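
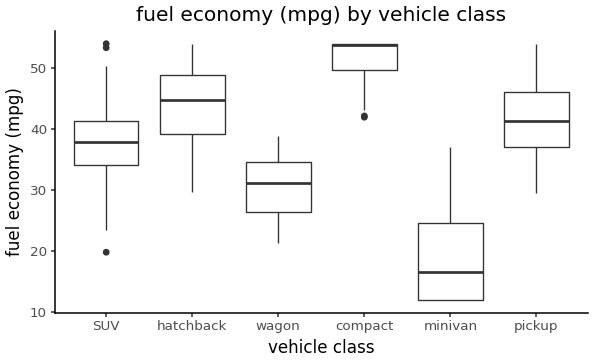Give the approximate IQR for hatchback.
Q3 ≈ 50, Q1 ≈ 40; IQR ≈ 10.

≈ 10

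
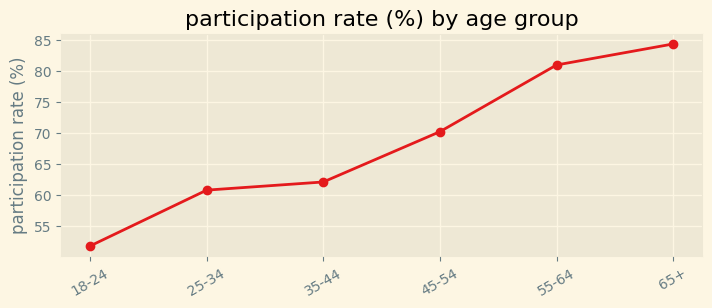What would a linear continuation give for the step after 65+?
≈ 92.5

Last three: 70, 80, 85 → slope ≈ 7.5/step → next ≈ 92.5.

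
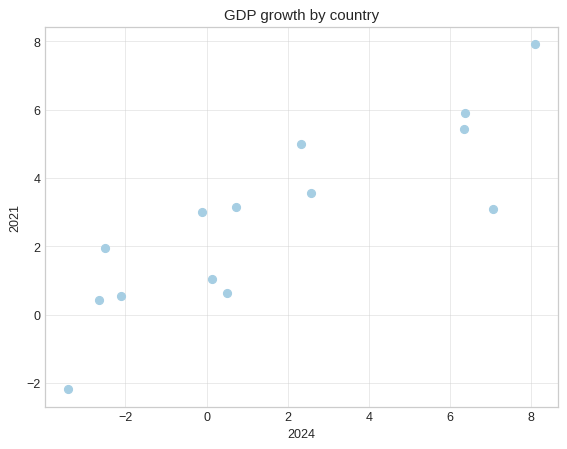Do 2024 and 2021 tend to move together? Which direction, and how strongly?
Points are positively correlated; strong (|r| ≈ 0.9).

positive, strong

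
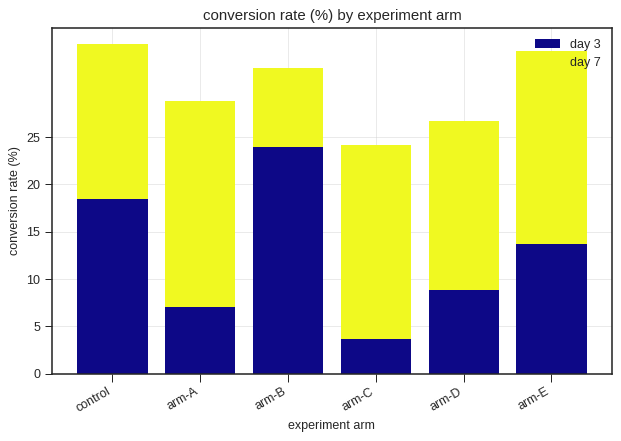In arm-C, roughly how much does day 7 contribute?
≈ 20

day 7 top ≈ 25, bottom ≈ 5; segment ≈ 20.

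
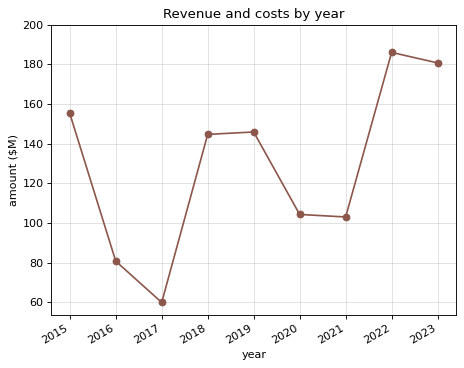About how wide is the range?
Max 2022 ≈ 180, min 2017 ≈ 60; range ≈ 120.

≈ 120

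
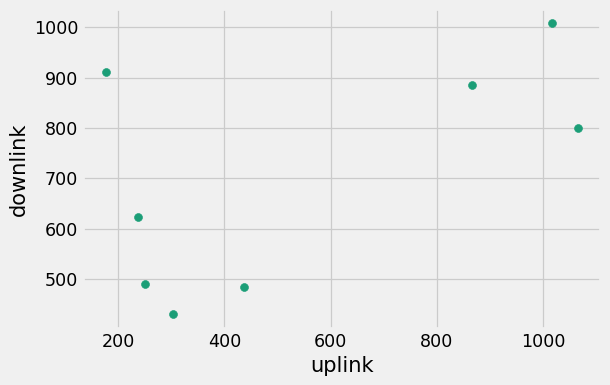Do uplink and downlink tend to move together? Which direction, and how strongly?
positive, moderate

Points are positively correlated; moderate (|r| ≈ 0.6).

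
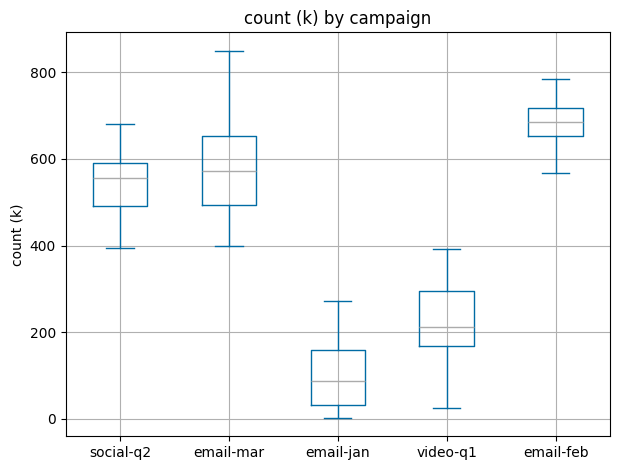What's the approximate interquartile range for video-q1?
≈ 150

Q3 ≈ 300, Q1 ≈ 150; IQR ≈ 150.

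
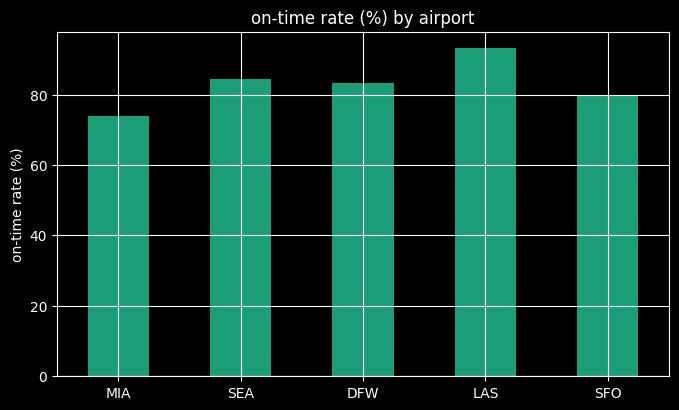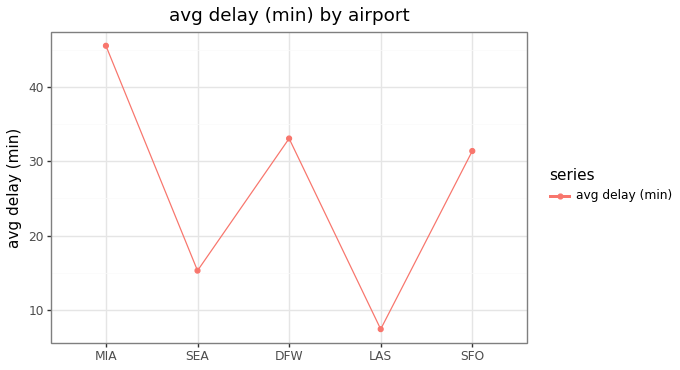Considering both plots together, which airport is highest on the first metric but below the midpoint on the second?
LAS

Chart 2 median avg delay (min) ≈ 30; below-median airports: SEA, LAS. Among those, LAS has the highest on-time rate (%) (≈ 90).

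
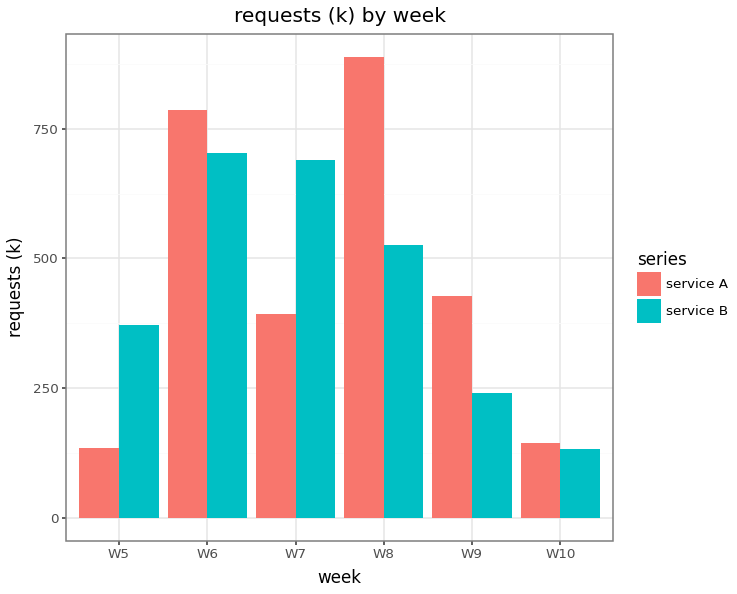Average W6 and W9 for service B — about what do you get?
(700 + 200) / 2 ≈ 450.

≈ 450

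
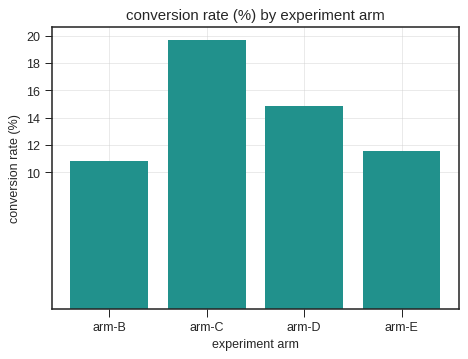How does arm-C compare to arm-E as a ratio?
≈ 1.67×

arm-C ≈ 20, arm-E ≈ 12; 20/12 ≈ 1.67.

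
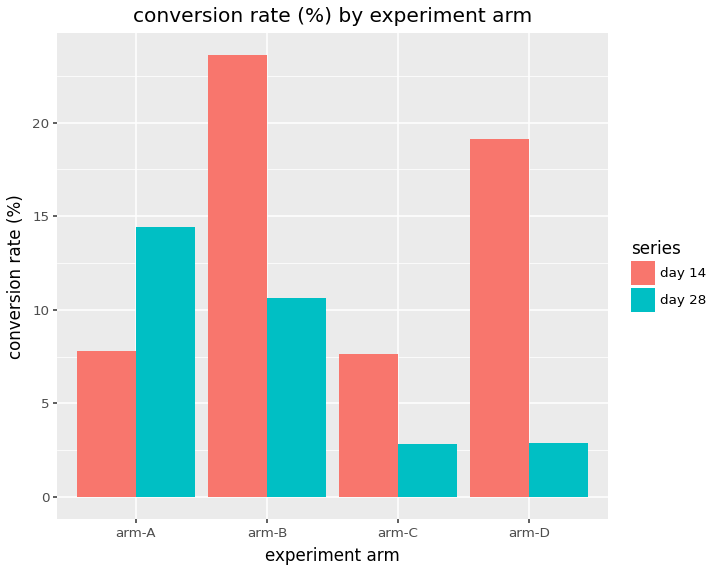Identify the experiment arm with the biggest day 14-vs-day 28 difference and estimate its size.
arm-D: day 14 ≈ 20, day 28 ≈ 2 → gap ≈ 18. Next-largest (arm-B) is only ≈ 14.

arm-D, ≈ 18 %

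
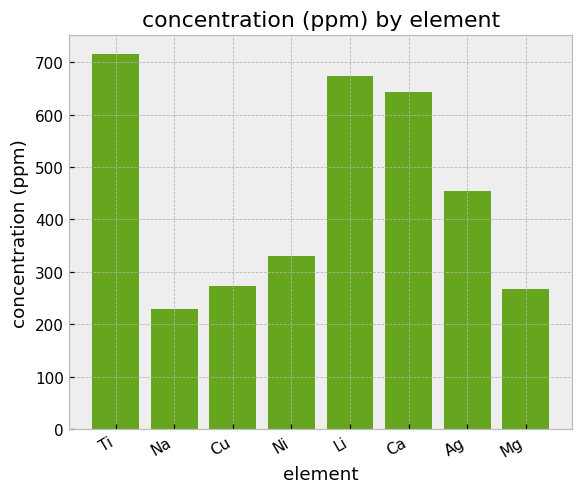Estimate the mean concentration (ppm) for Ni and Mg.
(300 + 300) / 2 ≈ 300.

≈ 300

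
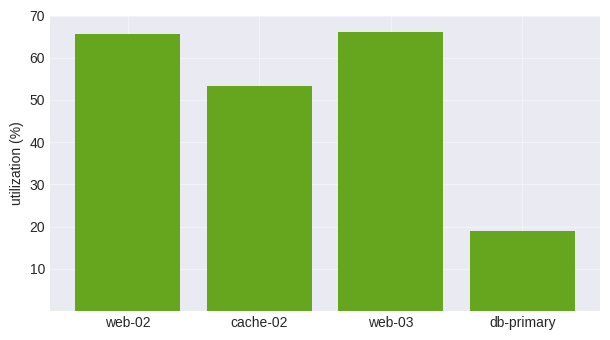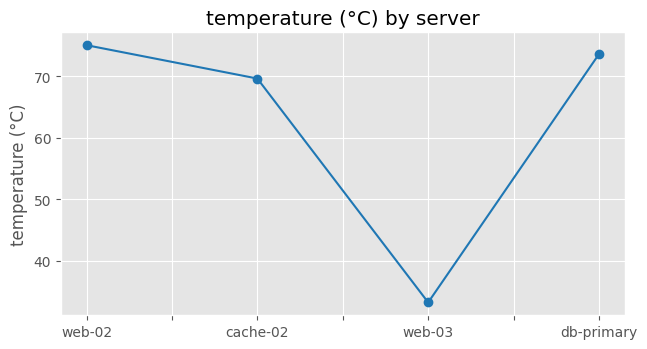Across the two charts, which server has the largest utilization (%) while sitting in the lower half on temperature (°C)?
Chart 2 median temperature (°C) ≈ 70; below-median servers: cache-02, web-03. Among those, web-03 has the highest utilization (%) (≈ 70).

web-03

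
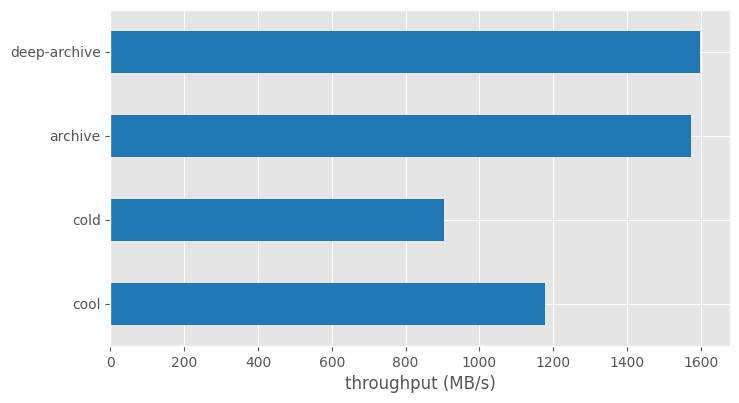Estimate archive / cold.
≈ 1.6×

archive ≈ 1600, cold ≈ 1000; 1600/1000 ≈ 1.6.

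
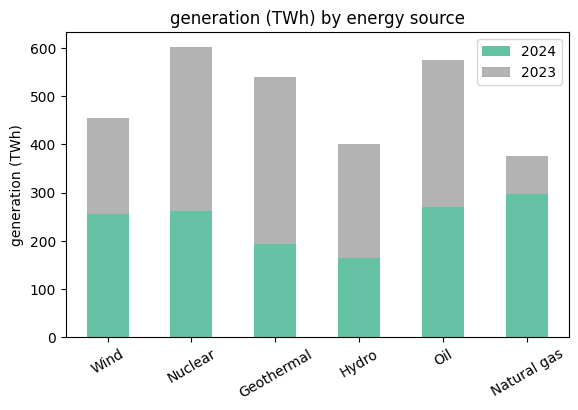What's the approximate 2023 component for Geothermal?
2023 top ≈ 500, bottom ≈ 200; segment ≈ 300.

≈ 300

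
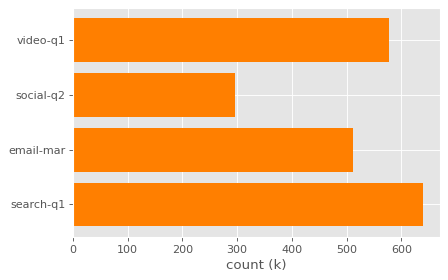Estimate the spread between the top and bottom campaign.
≈ 300

Max search-q1 ≈ 600, min social-q2 ≈ 300; range ≈ 300.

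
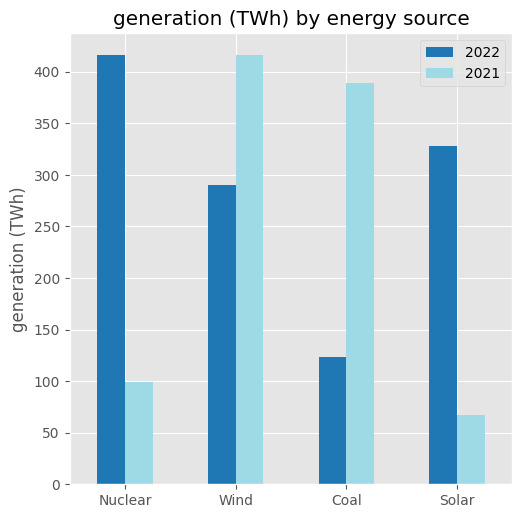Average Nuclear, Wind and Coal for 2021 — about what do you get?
≈ 300

(100 + 400 + 400) / 3 ≈ 300.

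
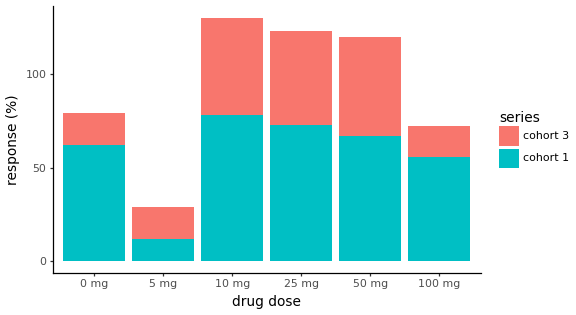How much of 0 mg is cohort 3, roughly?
≈ 20

cohort 3 top ≈ 80, bottom ≈ 60; segment ≈ 20.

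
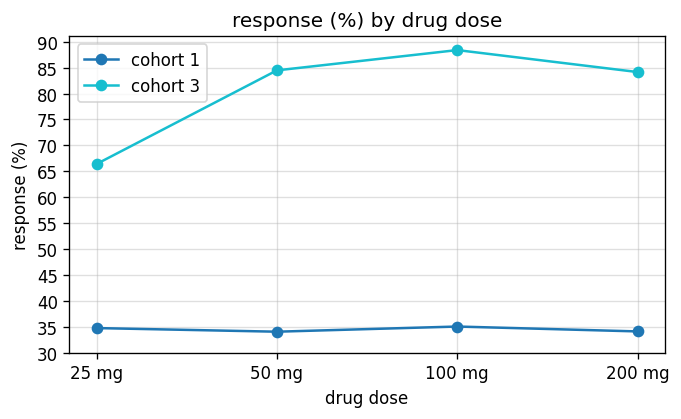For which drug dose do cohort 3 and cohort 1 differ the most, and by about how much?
100 mg: cohort 3 ≈ 90, cohort 1 ≈ 35 → gap ≈ 55. Next-largest (50 mg) is only ≈ 50.

100 mg, ≈ 55 %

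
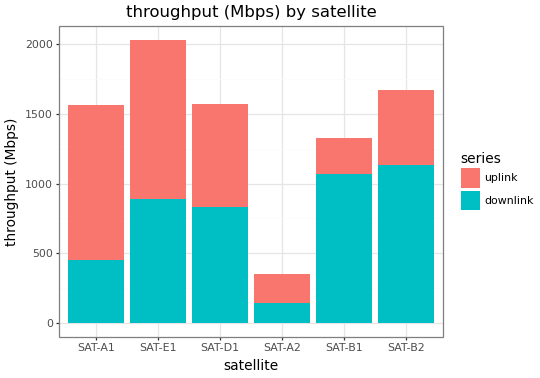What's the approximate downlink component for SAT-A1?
downlink top ≈ 400, bottom ≈ 0; segment ≈ 400.

≈ 400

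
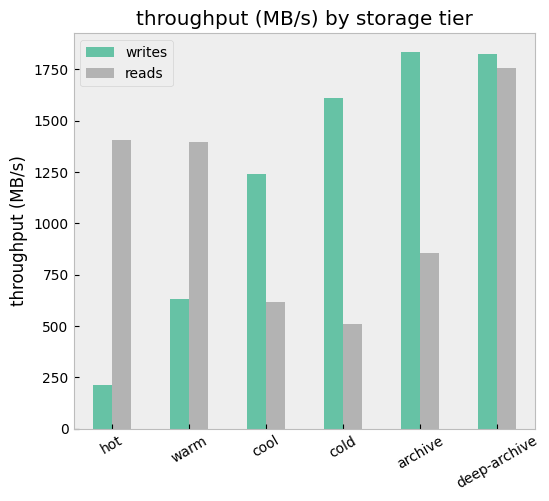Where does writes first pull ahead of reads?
cool

warm: writes ≈ 600 vs reads ≈ 1400 (not yet); cool: writes ≈ 1200 vs reads ≈ 600 (first crossover).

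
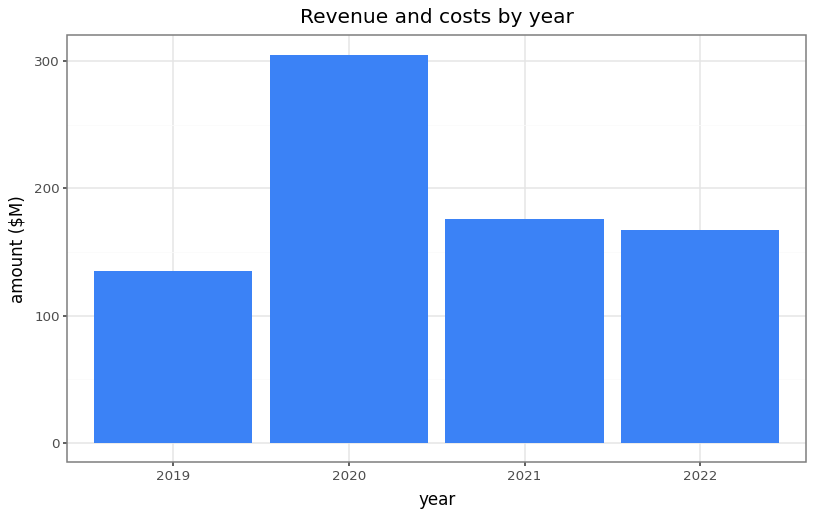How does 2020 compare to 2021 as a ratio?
≈ 1.5×

2020 ≈ 300, 2021 ≈ 200; 300/200 ≈ 1.5.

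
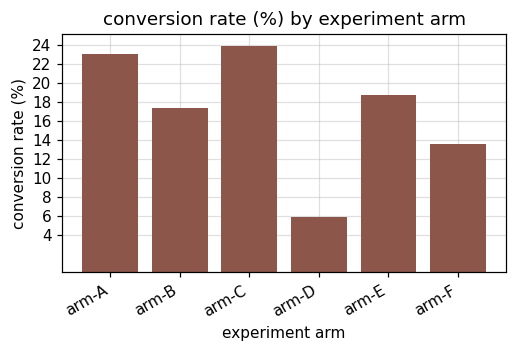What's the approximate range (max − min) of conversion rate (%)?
Max arm-C ≈ 24, min arm-D ≈ 6; range ≈ 18.

≈ 18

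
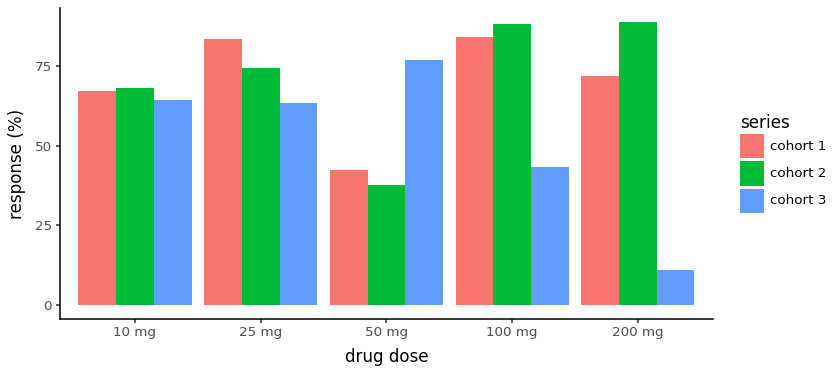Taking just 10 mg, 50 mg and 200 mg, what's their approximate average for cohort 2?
(70 + 40 + 90) / 3 ≈ 67.

≈ 67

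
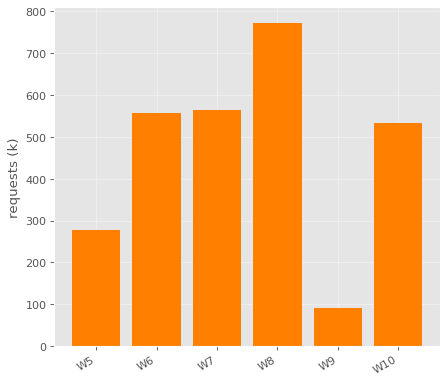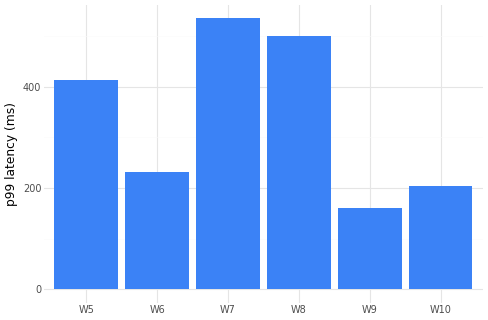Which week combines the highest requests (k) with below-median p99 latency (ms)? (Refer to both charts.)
Chart 2 median p99 latency (ms) ≈ 300; below-median weeks: W6, W9, W10. Among those, W6 has the highest requests (k) (≈ 600).

W6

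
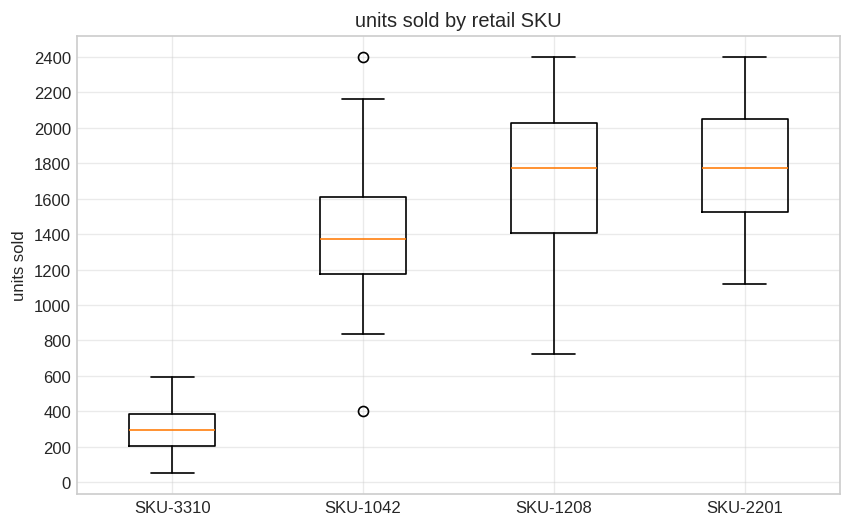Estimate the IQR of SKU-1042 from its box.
≈ 400

Q3 ≈ 1600, Q1 ≈ 1200; IQR ≈ 400.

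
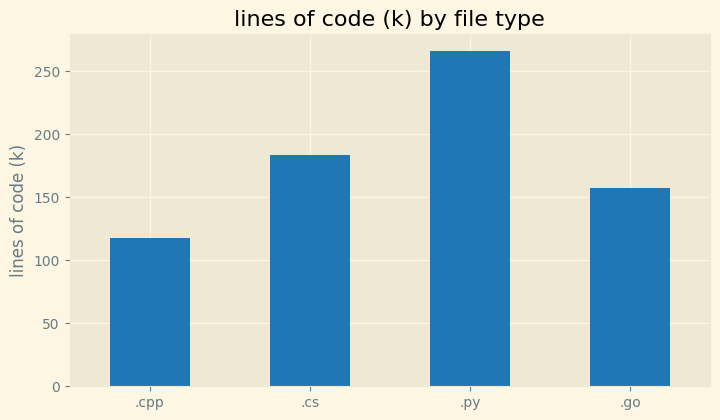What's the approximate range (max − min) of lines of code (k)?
≈ 150

Max .py ≈ 275, min .cpp ≈ 125; range ≈ 150.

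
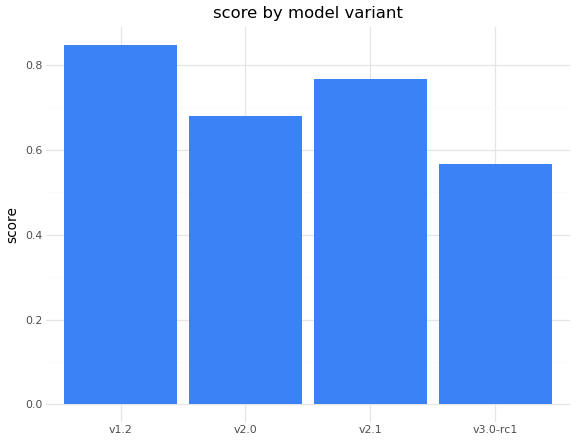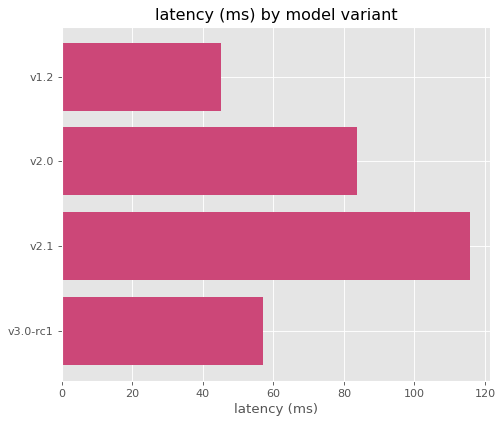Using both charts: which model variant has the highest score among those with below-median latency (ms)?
Chart 2 median latency (ms) ≈ 80; below-median model variants: v1.2, v3.0-rc1. Among those, v1.2 has the highest score (≈ 0.8).

v1.2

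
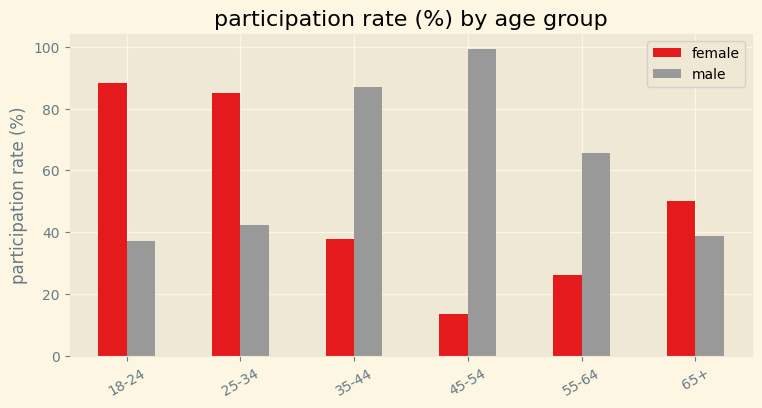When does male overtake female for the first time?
25-34: male ≈ 40 vs female ≈ 90 (not yet); 35-44: male ≈ 90 vs female ≈ 40 (first crossover).

35-44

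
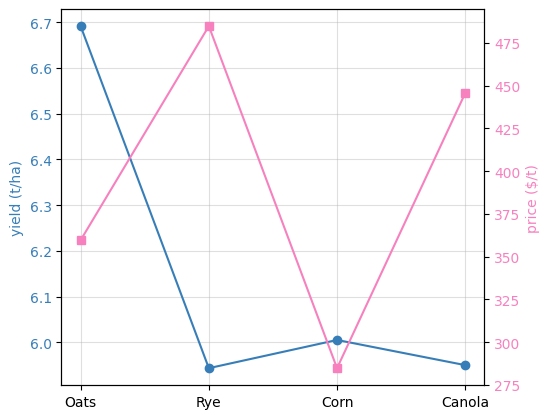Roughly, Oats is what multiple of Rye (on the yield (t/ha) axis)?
≈ 1.14×

Oats ≈ 6.7, Rye ≈ 5.9; 6.7/5.9 ≈ 1.14.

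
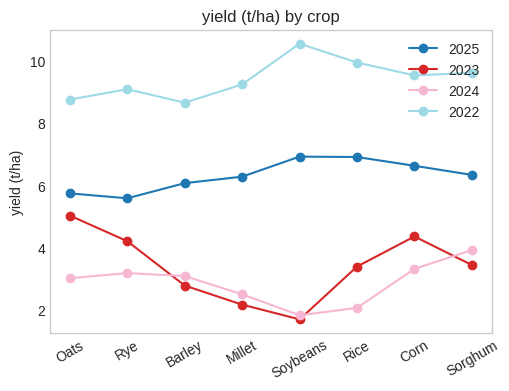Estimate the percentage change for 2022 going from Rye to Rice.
Rye ≈ 9, Rice ≈ 10; (10 − 9) / 9 ≈ +11.1%.

≈ +11.1%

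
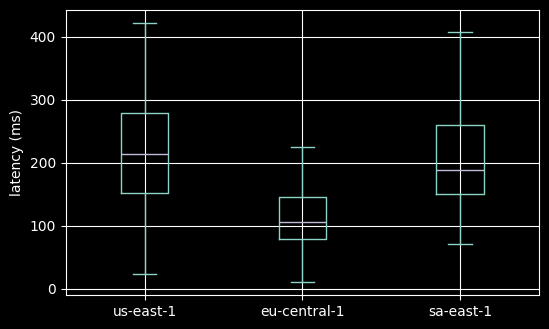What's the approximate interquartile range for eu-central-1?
Q3 ≈ 150, Q1 ≈ 80; IQR ≈ 70.

≈ 70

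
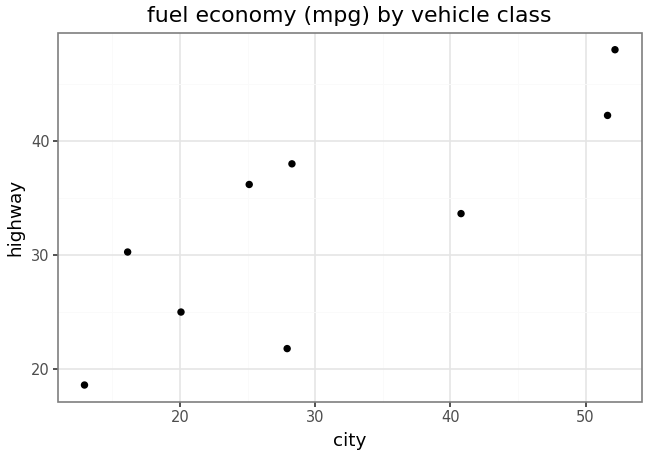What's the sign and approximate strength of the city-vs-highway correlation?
positive, strong

Points are positively correlated; strong (|r| ≈ 0.8).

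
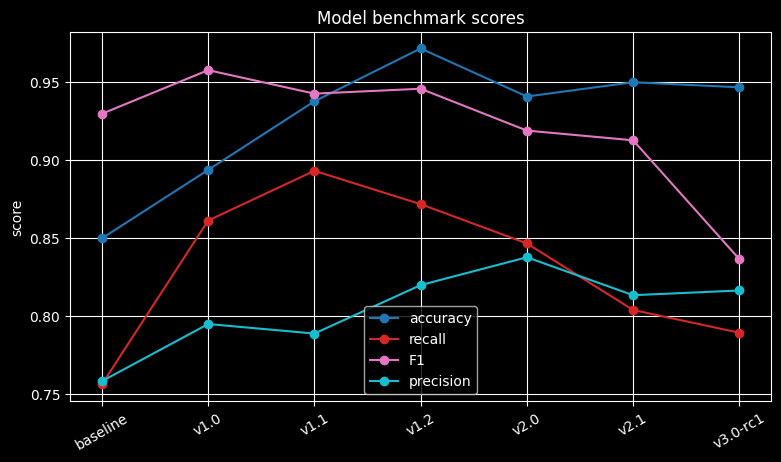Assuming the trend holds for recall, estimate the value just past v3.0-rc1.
≈ 0.75

Last three: 0.84, 0.80, 0.78 → slope ≈ -0.03/step → next ≈ 0.75.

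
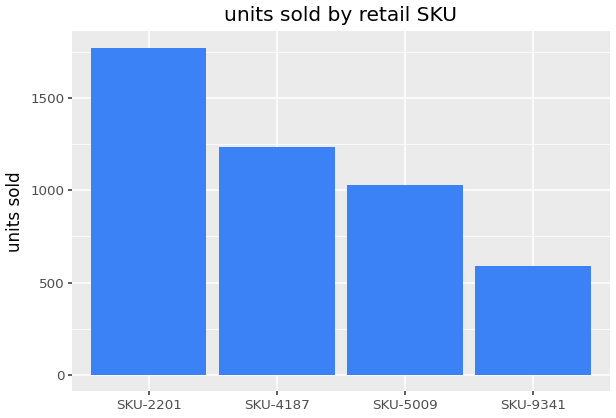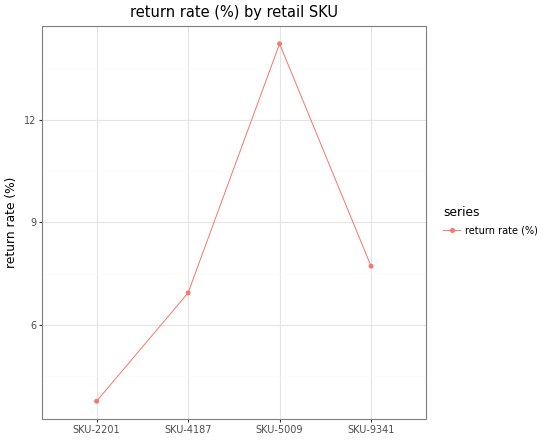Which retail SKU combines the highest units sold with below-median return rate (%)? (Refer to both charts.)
Chart 2 median return rate (%) ≈ 8; below-median retail SKUs: SKU-2201, SKU-4187. Among those, SKU-2201 has the highest units sold (≈ 1800).

SKU-2201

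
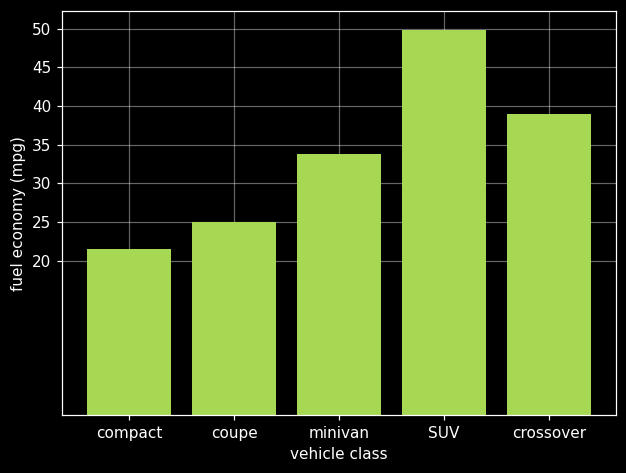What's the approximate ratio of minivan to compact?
≈ 1.75×

minivan ≈ 35, compact ≈ 20; 35/20 ≈ 1.75.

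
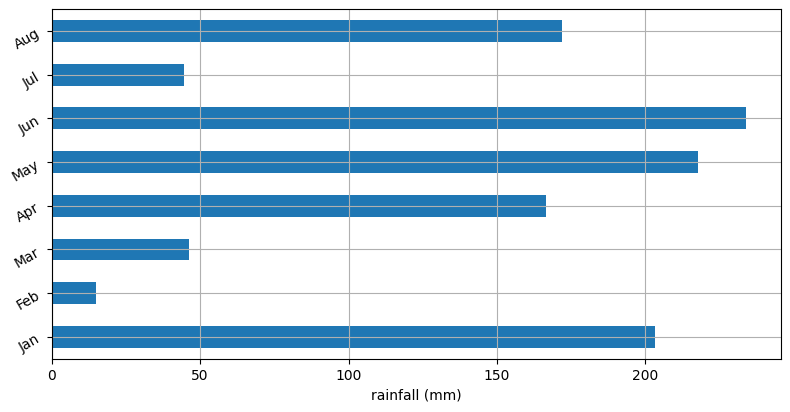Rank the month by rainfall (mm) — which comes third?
Jan

Top 4: Jun ≈ 240, May ≈ 220, Jan ≈ 200, Aug ≈ 180.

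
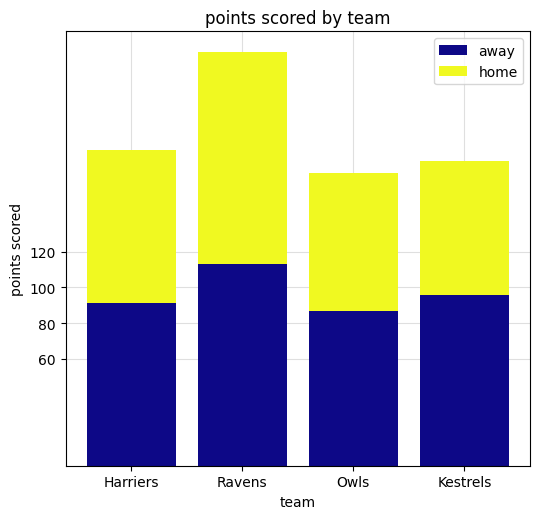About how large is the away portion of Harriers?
≈ 100

away top ≈ 100, bottom ≈ 0; segment ≈ 100.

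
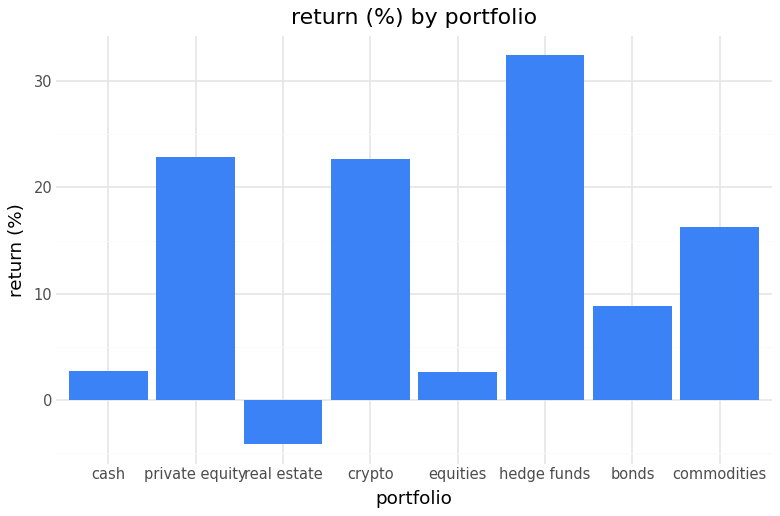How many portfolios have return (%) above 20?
Above 20: private equity, crypto, hedge funds.

3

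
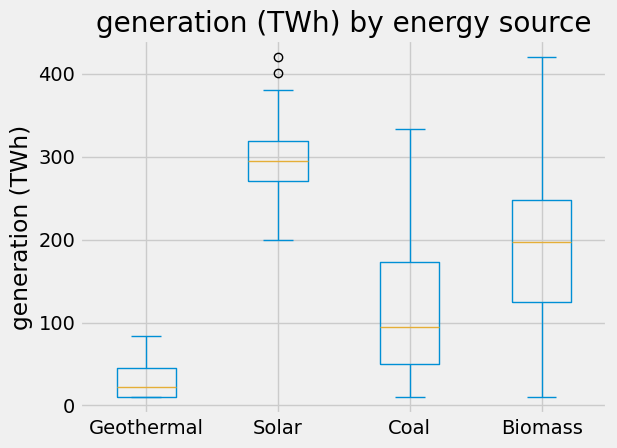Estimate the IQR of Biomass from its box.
Q3 ≈ 250, Q1 ≈ 125; IQR ≈ 125.

≈ 125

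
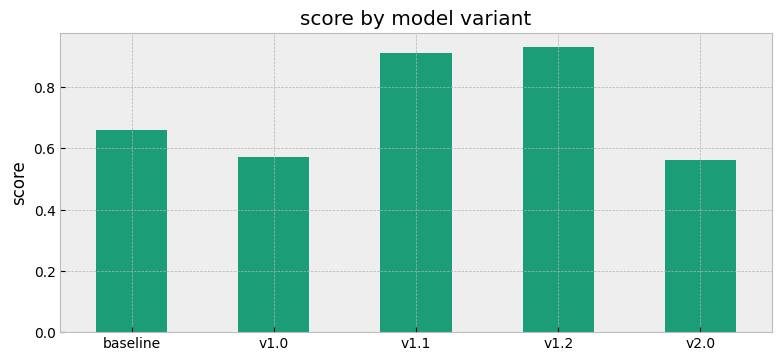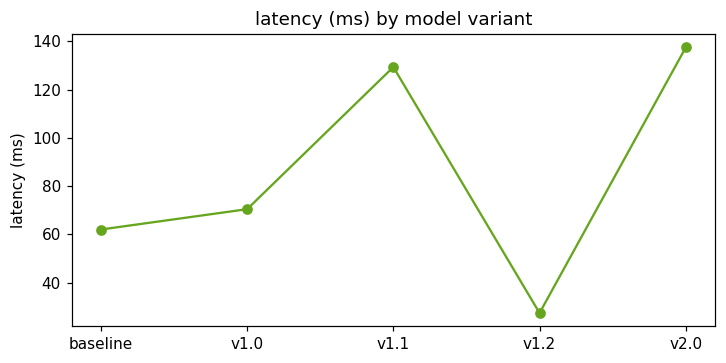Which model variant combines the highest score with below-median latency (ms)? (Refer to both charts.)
v1.2

Chart 2 median latency (ms) ≈ 80; below-median model variants: baseline, v1.2. Among those, v1.2 has the highest score (≈ 0.9).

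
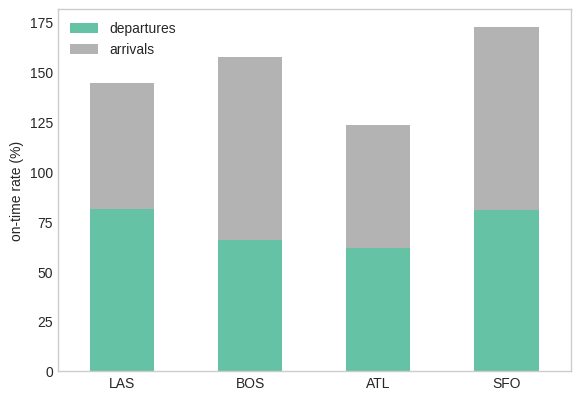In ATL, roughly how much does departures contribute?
departures top ≈ 60, bottom ≈ 0; segment ≈ 60.

≈ 60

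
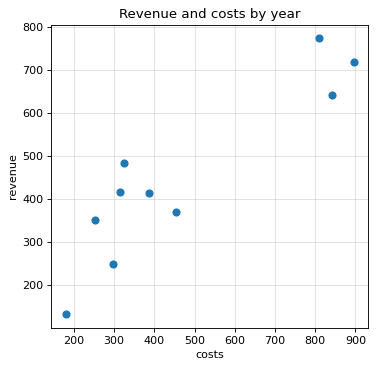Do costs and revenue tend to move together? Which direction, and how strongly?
positive, strong

Points are positively correlated; strong (|r| ≈ 0.9).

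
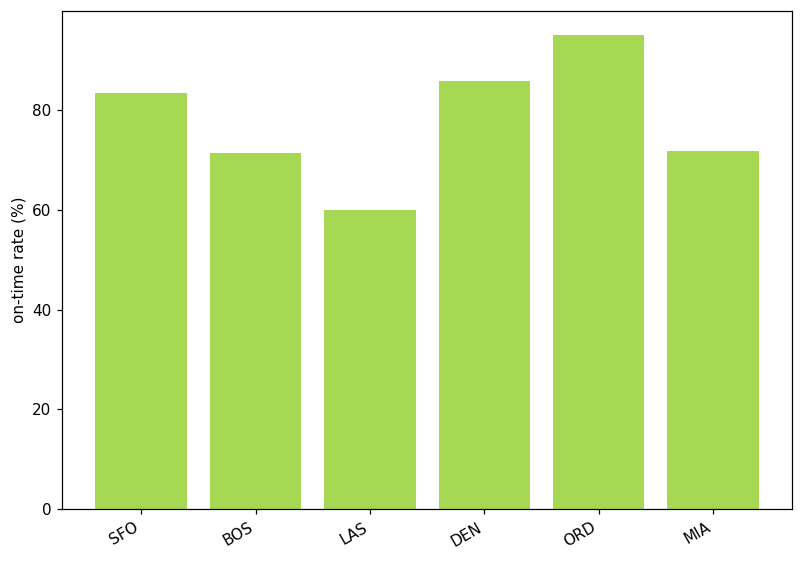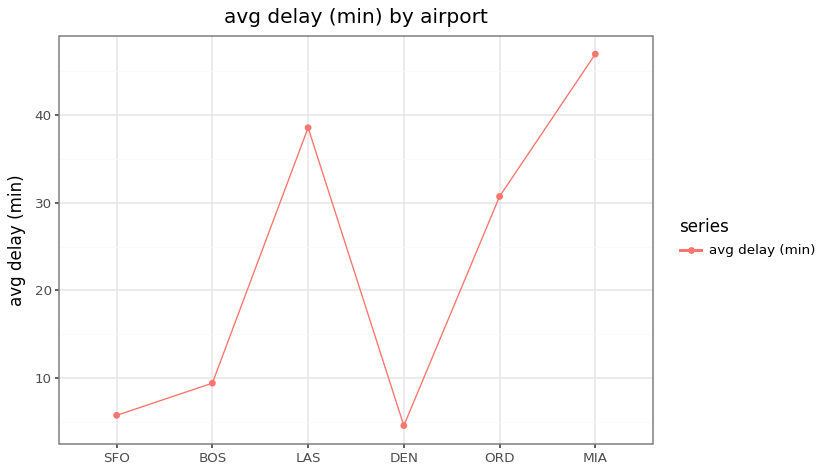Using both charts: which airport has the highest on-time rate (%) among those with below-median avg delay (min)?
Chart 2 median avg delay (min) ≈ 20; below-median airports: SFO, BOS, DEN. Among those, DEN has the highest on-time rate (%) (≈ 90).

DEN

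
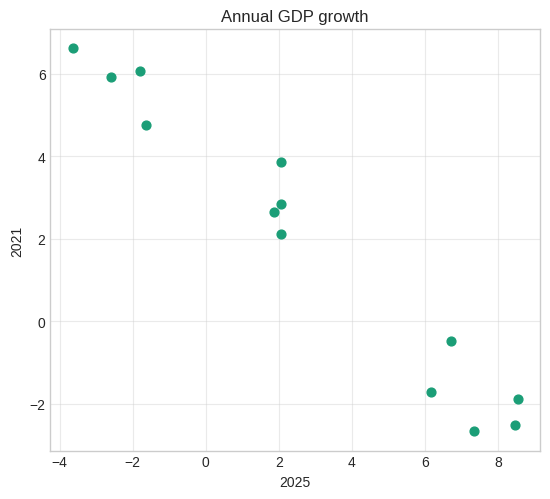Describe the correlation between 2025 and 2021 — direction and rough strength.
negative, strong

Points are negatively correlated; strong (|r| ≈ 1.0).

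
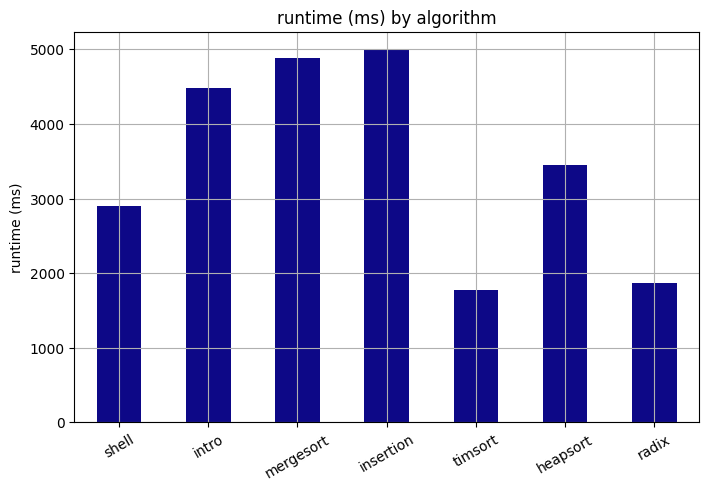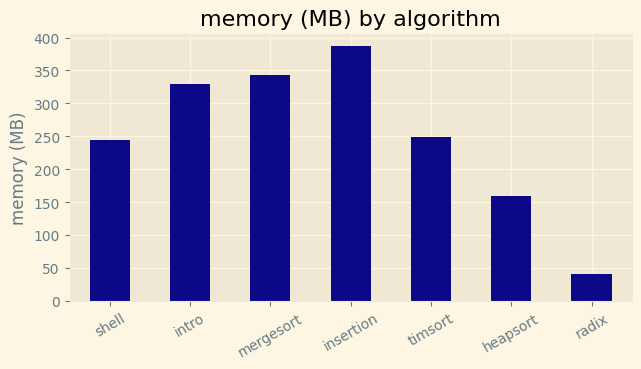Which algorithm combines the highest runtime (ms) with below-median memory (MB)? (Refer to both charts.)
heapsort

Chart 2 median memory (MB) ≈ 250; below-median algorithms: shell, heapsort, radix. Among those, heapsort has the highest runtime (ms) (≈ 3500).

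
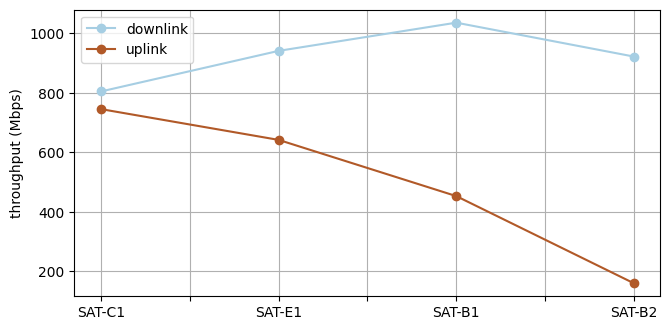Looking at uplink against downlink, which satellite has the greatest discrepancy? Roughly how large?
SAT-B2: uplink ≈ 200, downlink ≈ 900 → gap ≈ 700. Next-largest (SAT-B1) is only ≈ 500.

SAT-B2, ≈ 700 Mbps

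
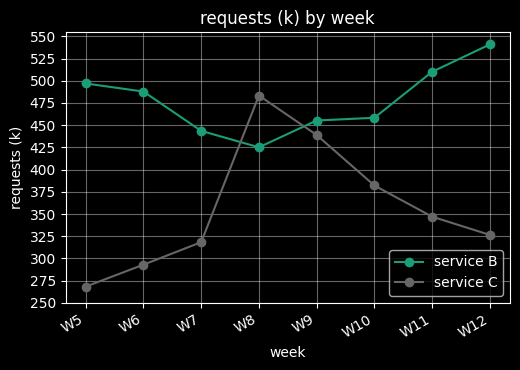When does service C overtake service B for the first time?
W7: service C ≈ 325 vs service B ≈ 450 (not yet); W8: service C ≈ 475 vs service B ≈ 425 (first crossover).

W8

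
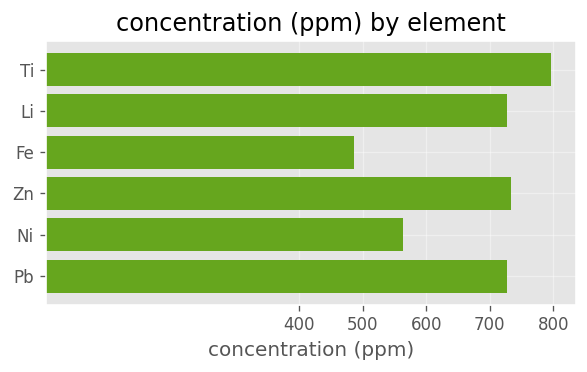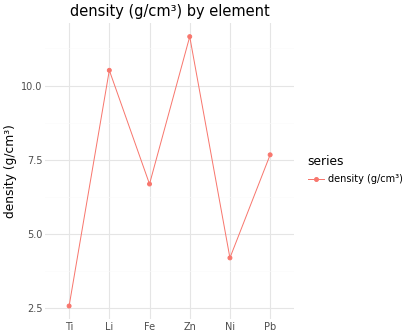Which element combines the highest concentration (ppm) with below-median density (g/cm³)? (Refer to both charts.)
Chart 2 median density (g/cm³) ≈ 8; below-median elements: Ti, Fe, Ni. Among those, Ti has the highest concentration (ppm) (≈ 800).

Ti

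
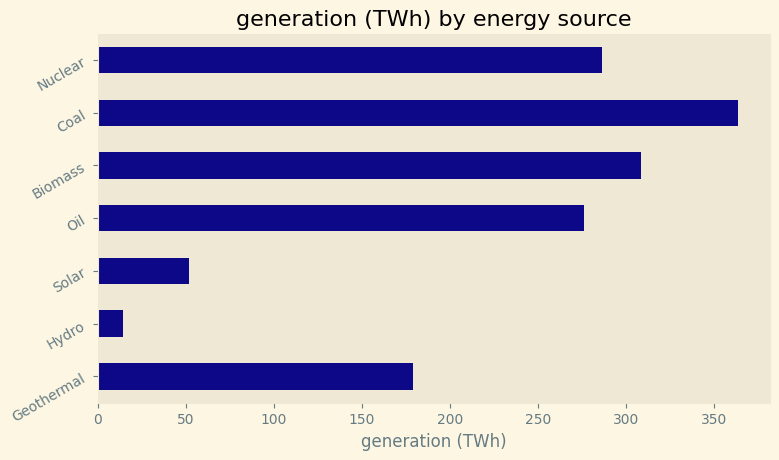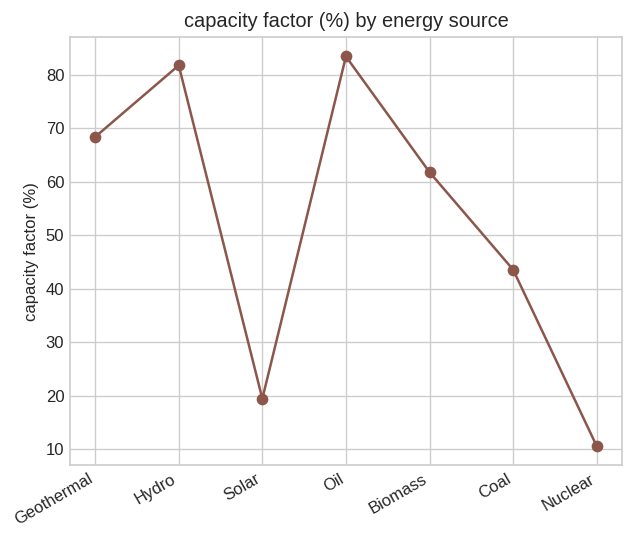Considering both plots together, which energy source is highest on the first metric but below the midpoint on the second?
Coal

Chart 2 median capacity factor (%) ≈ 60; below-median energy sources: Solar, Coal, Nuclear. Among those, Coal has the highest generation (TWh) (≈ 350).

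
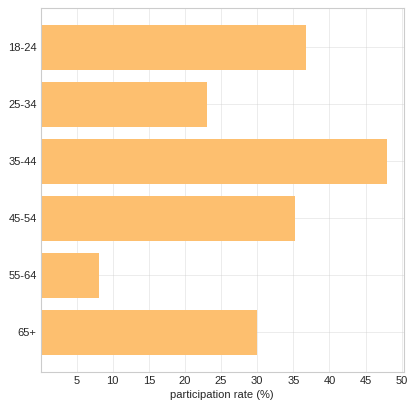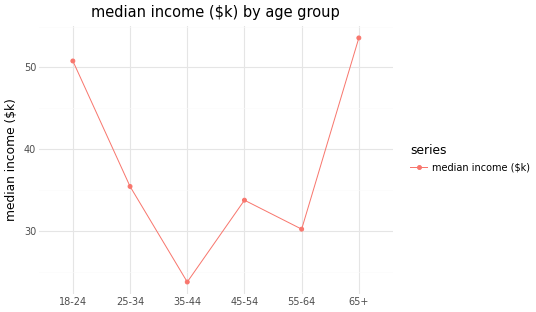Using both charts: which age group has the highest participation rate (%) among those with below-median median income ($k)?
35-44

Chart 2 median median income ($k) ≈ 35; below-median age groups: 35-44, 45-54, 55-64. Among those, 35-44 has the highest participation rate (%) (≈ 50).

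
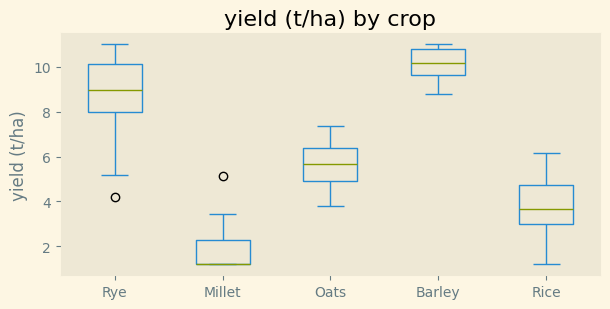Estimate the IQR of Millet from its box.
≈ 1

Q3 ≈ 2, Q1 ≈ 1; IQR ≈ 1.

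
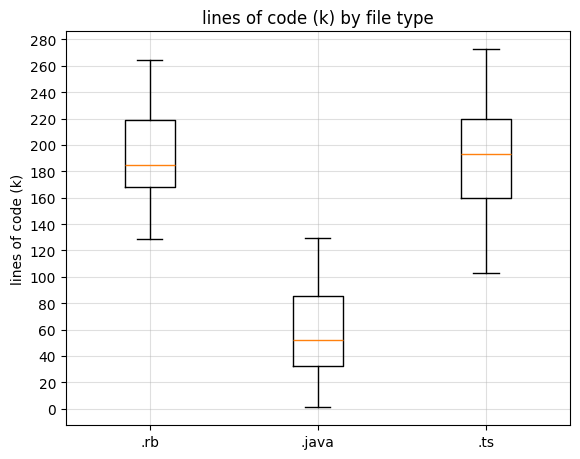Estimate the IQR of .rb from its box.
≈ 60

Q3 ≈ 220, Q1 ≈ 160; IQR ≈ 60.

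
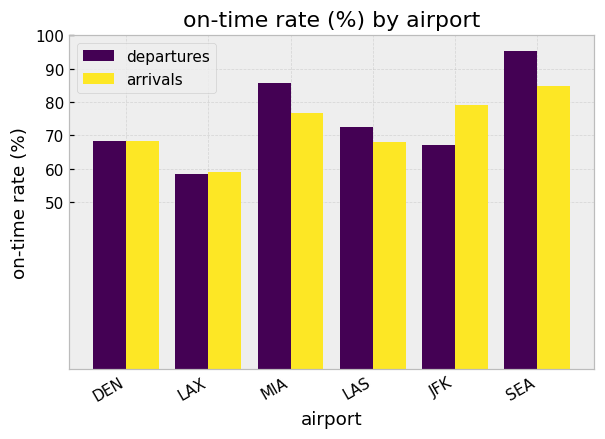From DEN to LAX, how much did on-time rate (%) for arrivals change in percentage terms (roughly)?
≈ -14.3%

DEN ≈ 70, LAX ≈ 60; (60 − 70) / 70 ≈ -14.3%.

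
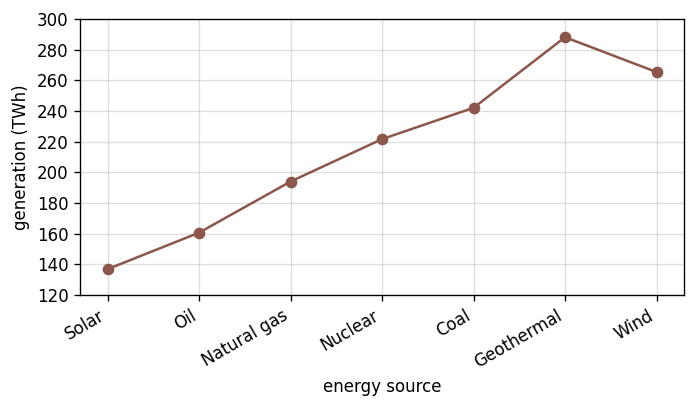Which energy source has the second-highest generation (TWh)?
Wind

Top 3: Geothermal ≈ 280, Wind ≈ 260, Coal ≈ 240.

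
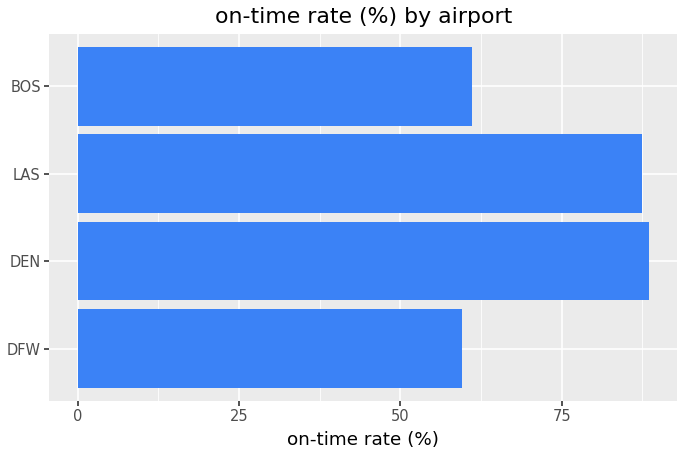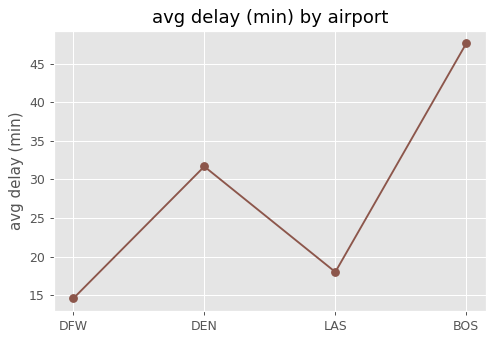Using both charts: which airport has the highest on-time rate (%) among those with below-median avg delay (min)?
Chart 2 median avg delay (min) ≈ 25; below-median airports: DFW, LAS. Among those, LAS has the highest on-time rate (%) (≈ 90).

LAS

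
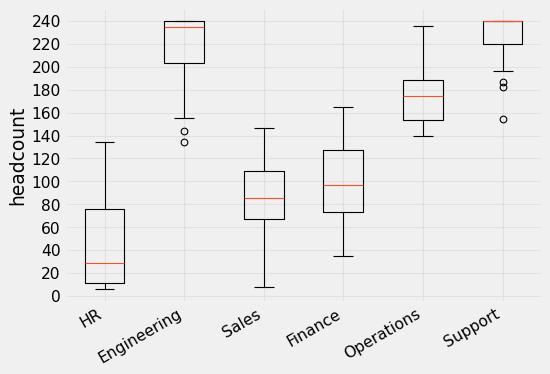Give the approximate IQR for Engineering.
≈ 40

Q3 ≈ 240, Q1 ≈ 200; IQR ≈ 40.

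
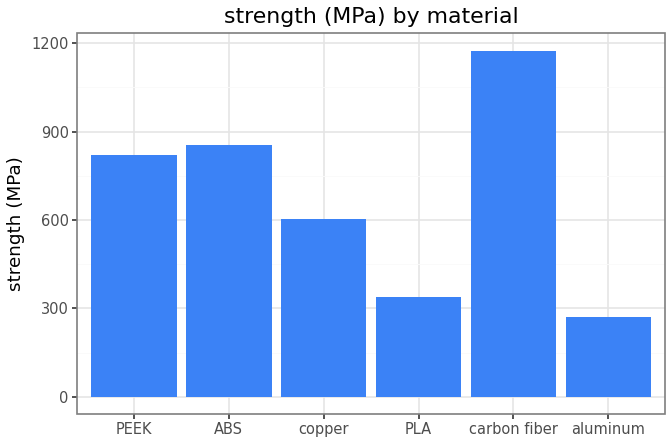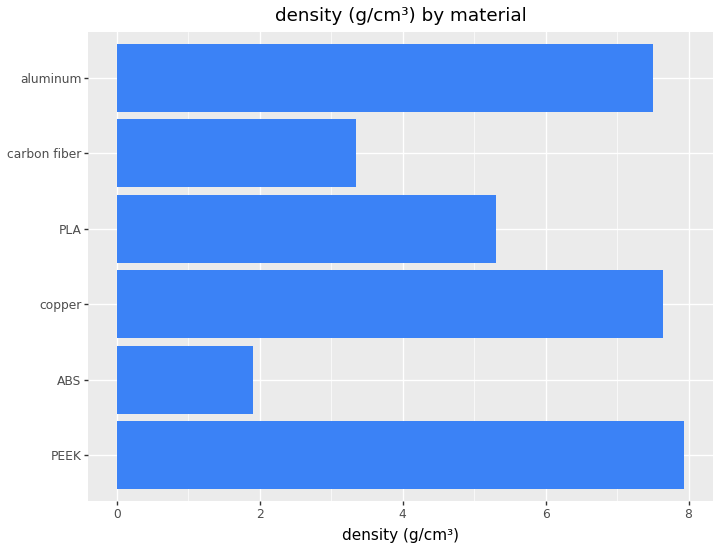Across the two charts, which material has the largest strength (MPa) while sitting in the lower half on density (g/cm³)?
Chart 2 median density (g/cm³) ≈ 6; below-median materials: ABS, PLA, carbon fiber. Among those, carbon fiber has the highest strength (MPa) (≈ 1200).

carbon fiber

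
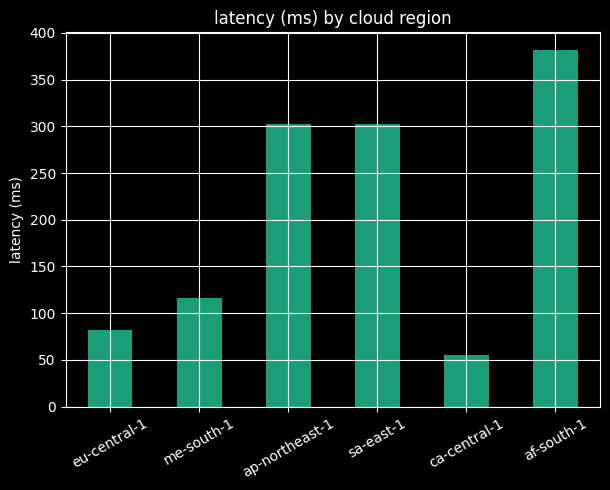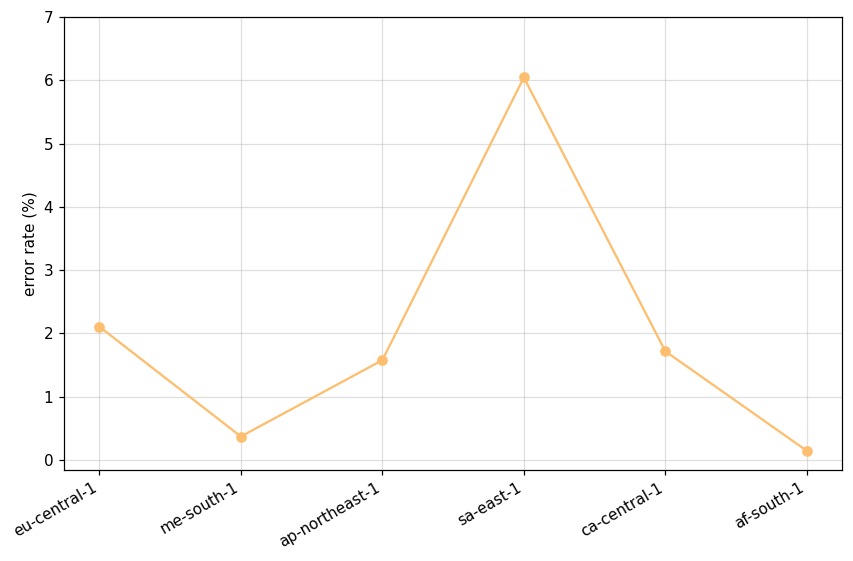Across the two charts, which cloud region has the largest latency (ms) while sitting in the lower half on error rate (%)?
Chart 2 median error rate (%) ≈ 2; below-median cloud regions: me-south-1, ap-northeast-1, af-south-1. Among those, af-south-1 has the highest latency (ms) (≈ 400).

af-south-1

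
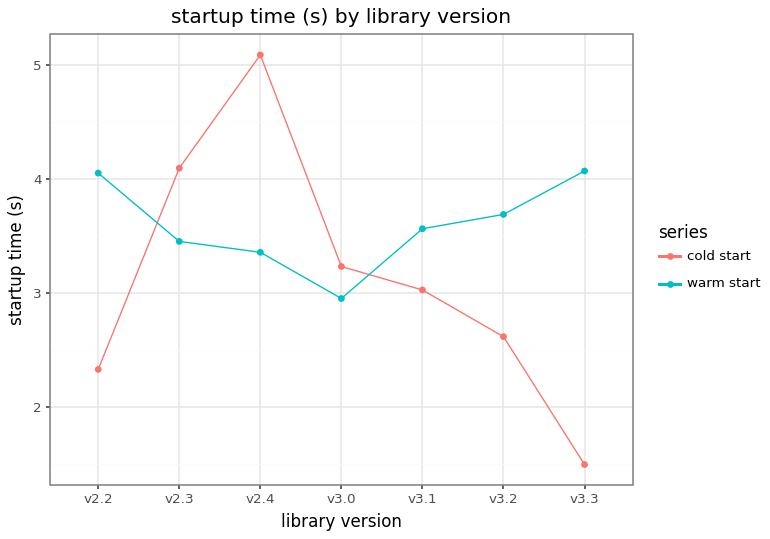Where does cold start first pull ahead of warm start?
v2.3

v2.2: cold start ≈ 2.5 vs warm start ≈ 4.0 (not yet); v2.3: cold start ≈ 4.0 vs warm start ≈ 3.5 (first crossover).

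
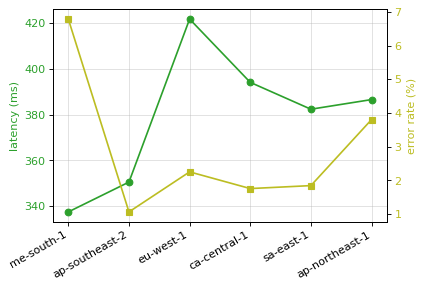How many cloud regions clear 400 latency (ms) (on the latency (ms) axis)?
1

Above 400: eu-west-1.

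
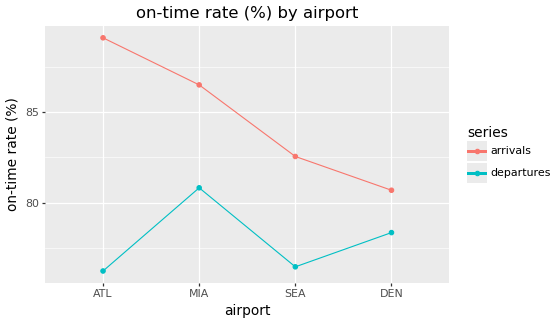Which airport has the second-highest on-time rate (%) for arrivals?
MIA

Top 3 for arrivals: ATL ≈ 90, MIA ≈ 86, SEA ≈ 82.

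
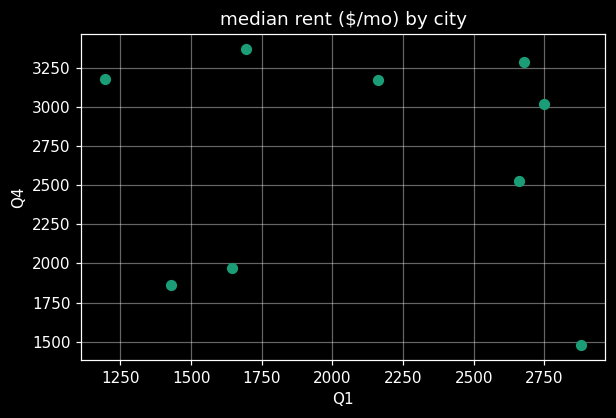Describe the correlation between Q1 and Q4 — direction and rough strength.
no clear correlation

Points are roughly uncorrelated; weak (|r| ≈ 0.1).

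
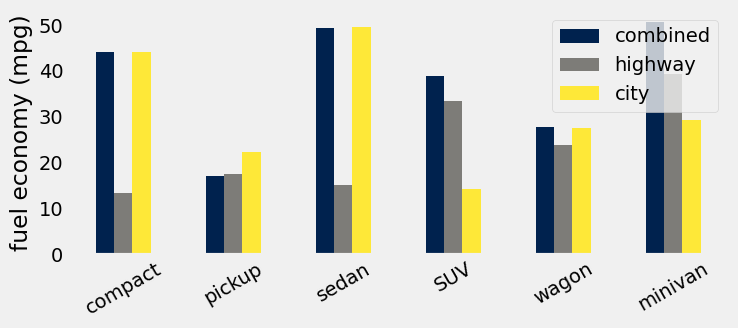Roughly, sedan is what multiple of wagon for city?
≈ 1.67×

sedan ≈ 50, wagon ≈ 30; 50/30 ≈ 1.67.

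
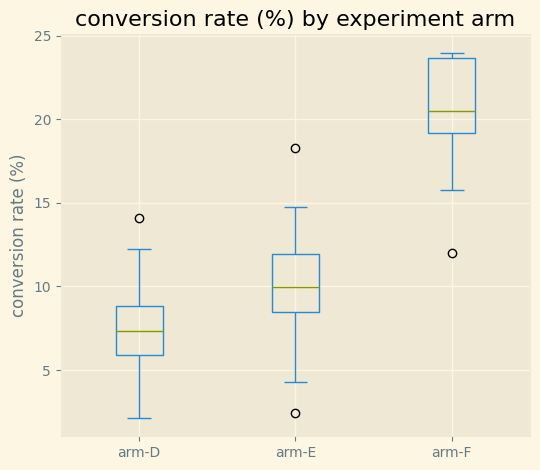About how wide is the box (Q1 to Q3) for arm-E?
Q3 ≈ 12, Q1 ≈ 8; IQR ≈ 4.

≈ 4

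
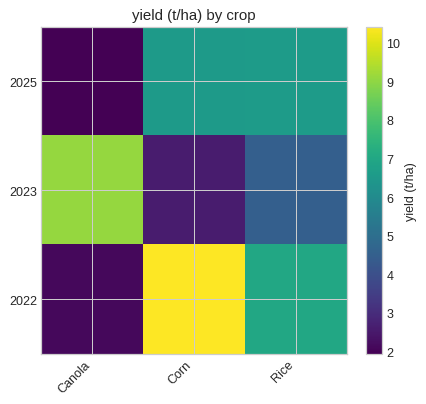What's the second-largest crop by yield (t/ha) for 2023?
Rice

Top 3 for 2023: Canola ≈ 9, Rice ≈ 4, Corn ≈ 3.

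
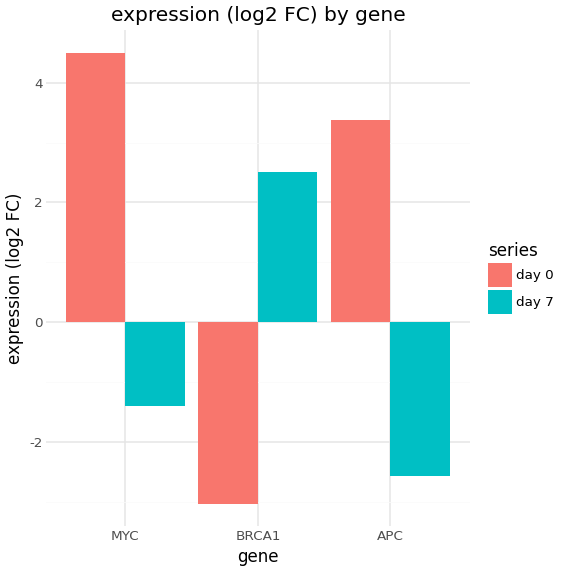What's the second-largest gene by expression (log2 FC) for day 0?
APC

Top 3 for day 0: MYC ≈ 4, APC ≈ 3, BRCA1 ≈ -3.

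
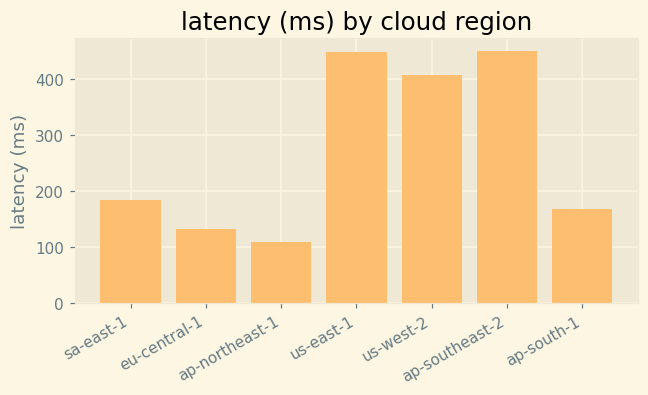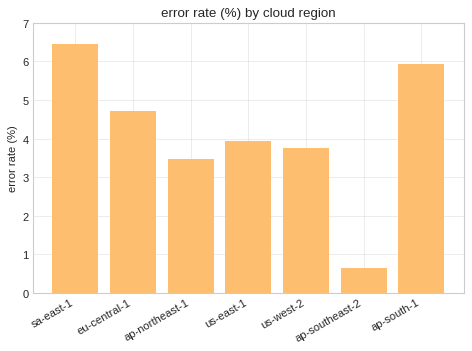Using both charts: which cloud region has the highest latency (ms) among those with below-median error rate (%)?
Chart 2 median error rate (%) ≈ 4; below-median cloud regions: ap-northeast-1, us-west-2, ap-southeast-2. Among those, ap-southeast-2 has the highest latency (ms) (≈ 450).

ap-southeast-2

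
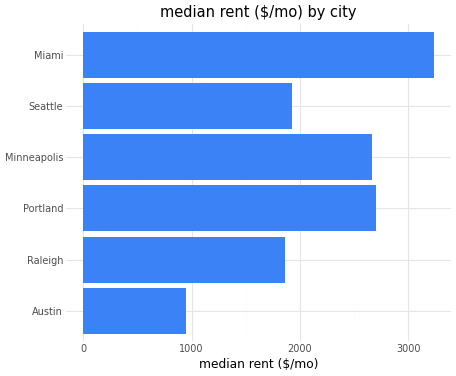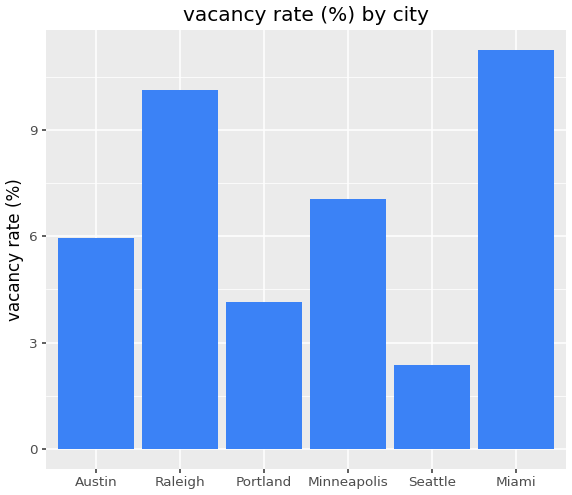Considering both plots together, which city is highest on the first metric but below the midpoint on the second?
Portland

Chart 2 median vacancy rate (%) ≈ 6; below-median cities: Austin, Portland, Seattle. Among those, Portland has the highest median rent ($/mo) (≈ 2500).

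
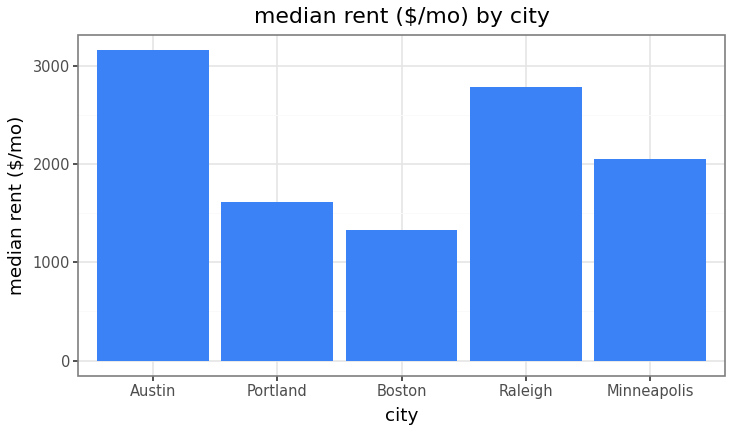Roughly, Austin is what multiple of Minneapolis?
≈ 1.5×

Austin ≈ 3000, Minneapolis ≈ 2000; 3000/2000 ≈ 1.5.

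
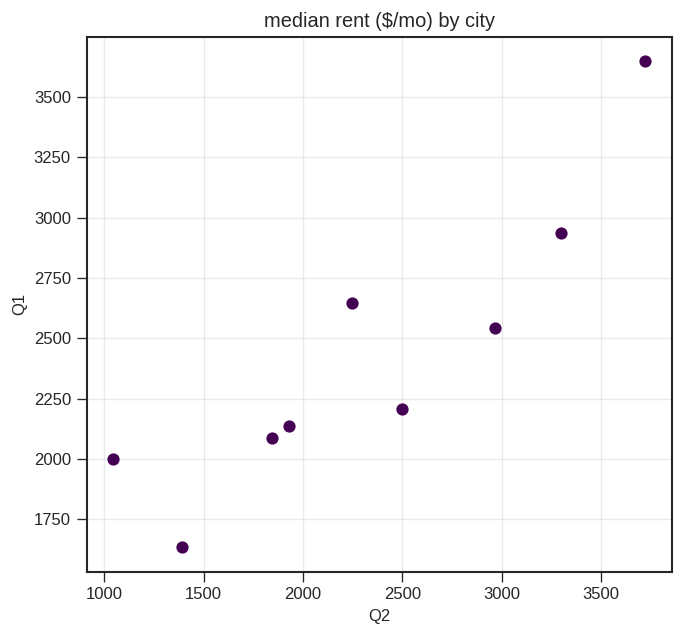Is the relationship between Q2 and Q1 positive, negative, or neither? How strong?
Points are positively correlated; strong (|r| ≈ 0.9).

positive, strong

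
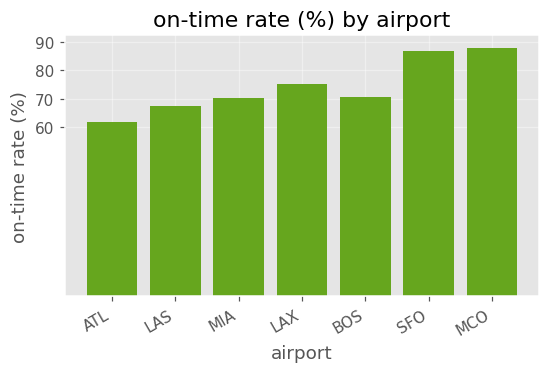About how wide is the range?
≈ 30

Max MCO ≈ 90, min ATL ≈ 60; range ≈ 30.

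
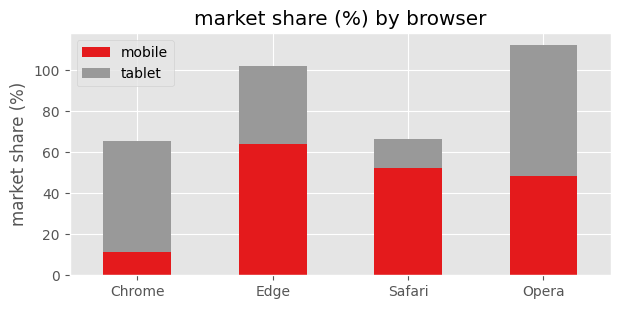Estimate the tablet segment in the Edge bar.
tablet top ≈ 100, bottom ≈ 60; segment ≈ 40.

≈ 40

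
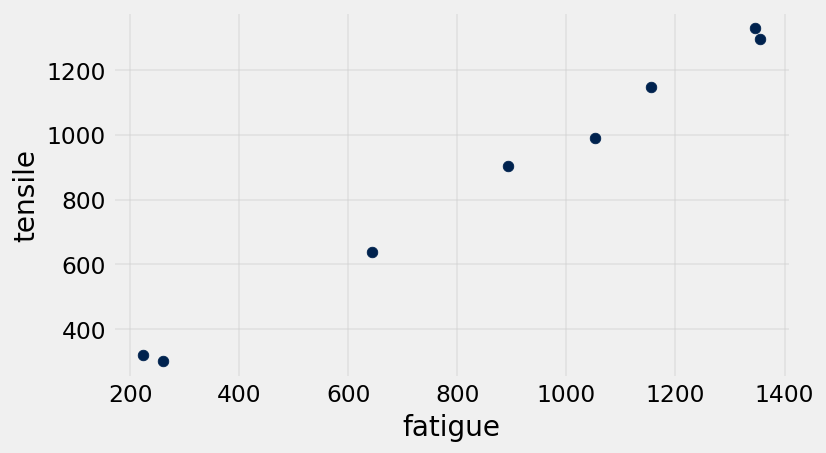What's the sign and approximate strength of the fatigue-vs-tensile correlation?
Points are positively correlated; strong (|r| ≈ 1.0).

positive, strong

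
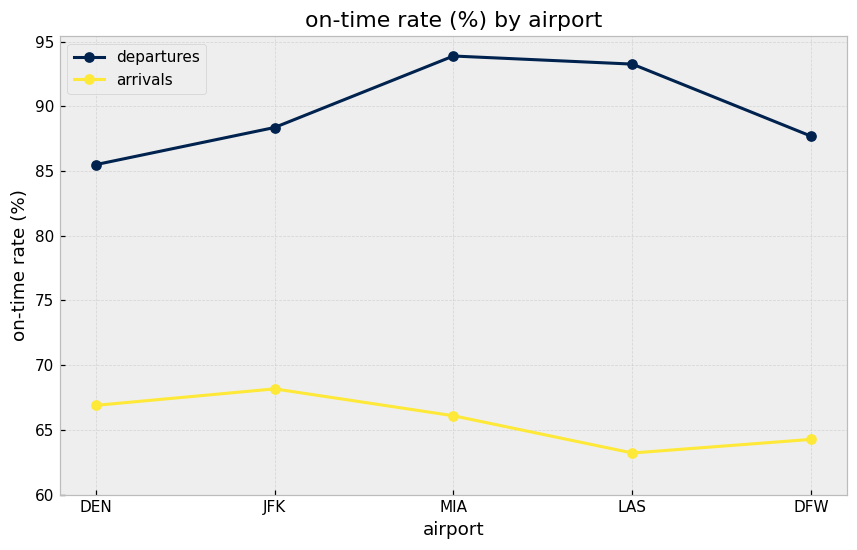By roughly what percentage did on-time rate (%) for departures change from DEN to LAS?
≈ +11.8%

DEN ≈ 85, LAS ≈ 95; (95 − 85) / 85 ≈ +11.8%.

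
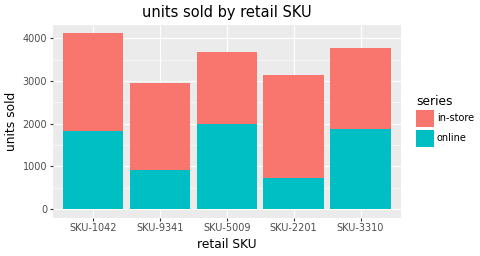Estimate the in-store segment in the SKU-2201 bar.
in-store top ≈ 3000, bottom ≈ 500; segment ≈ 2500.

≈ 2500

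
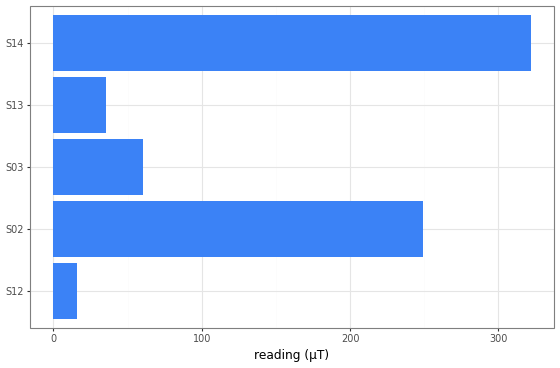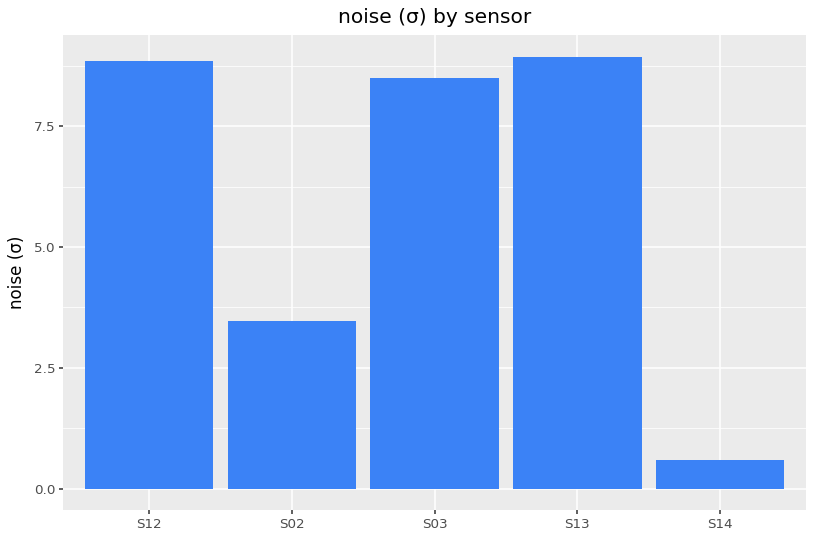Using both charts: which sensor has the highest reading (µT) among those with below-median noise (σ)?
Chart 2 median noise (σ) ≈ 8; below-median sensors: S02, S14. Among those, S14 has the highest reading (µT) (≈ 300).

S14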